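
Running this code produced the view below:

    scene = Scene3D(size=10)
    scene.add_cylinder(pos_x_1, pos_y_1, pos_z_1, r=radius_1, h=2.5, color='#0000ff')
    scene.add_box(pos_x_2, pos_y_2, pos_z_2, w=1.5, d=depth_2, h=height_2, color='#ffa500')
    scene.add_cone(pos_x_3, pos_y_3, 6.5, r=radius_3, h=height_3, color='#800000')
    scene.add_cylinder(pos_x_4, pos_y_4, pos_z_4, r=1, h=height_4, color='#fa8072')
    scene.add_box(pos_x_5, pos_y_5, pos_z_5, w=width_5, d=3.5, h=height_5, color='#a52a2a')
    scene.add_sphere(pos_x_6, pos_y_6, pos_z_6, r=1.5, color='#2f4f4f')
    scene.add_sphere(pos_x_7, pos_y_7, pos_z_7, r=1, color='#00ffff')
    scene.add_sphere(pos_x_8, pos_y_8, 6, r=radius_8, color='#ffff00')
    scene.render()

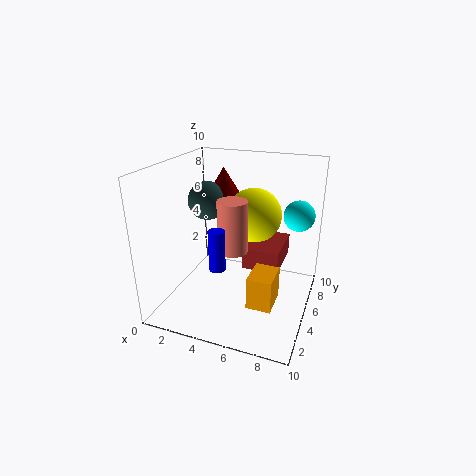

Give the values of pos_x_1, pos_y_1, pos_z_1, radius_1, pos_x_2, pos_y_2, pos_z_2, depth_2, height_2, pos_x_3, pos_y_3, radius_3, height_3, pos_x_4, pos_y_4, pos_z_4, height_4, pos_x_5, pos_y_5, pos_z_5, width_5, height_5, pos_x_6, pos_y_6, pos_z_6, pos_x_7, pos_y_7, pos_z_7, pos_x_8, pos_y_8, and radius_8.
pos_x_1 = 5, pos_y_1 = 1.5, pos_z_1 = 4.5, radius_1 = 0.5, pos_x_2 = 7, pos_y_2 = 1, pos_z_2 = 2.5, depth_2 = 2, height_2 = 2, pos_x_3 = 2.5, pos_y_3 = 8.5, radius_3 = 1.5, height_3 = 2.5, pos_x_4 = 5, pos_y_4 = 4, pos_z_4 = 4.5, height_4 = 3.5, pos_x_5 = 5.5, pos_y_5 = 4.5, pos_z_5 = 3, width_5 = 2.5, height_5 = 1.5, pos_x_6 = 1.5, pos_y_6 = 7.5, pos_z_6 = 6.5, pos_x_7 = 9, pos_y_7 = 5.5, pos_z_7 = 7, pos_x_8 = 5.5, pos_y_8 = 7, radius_8 = 2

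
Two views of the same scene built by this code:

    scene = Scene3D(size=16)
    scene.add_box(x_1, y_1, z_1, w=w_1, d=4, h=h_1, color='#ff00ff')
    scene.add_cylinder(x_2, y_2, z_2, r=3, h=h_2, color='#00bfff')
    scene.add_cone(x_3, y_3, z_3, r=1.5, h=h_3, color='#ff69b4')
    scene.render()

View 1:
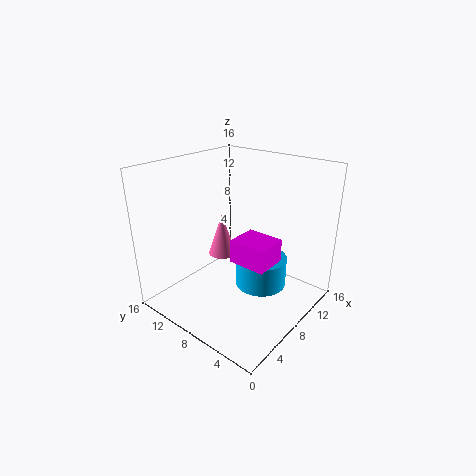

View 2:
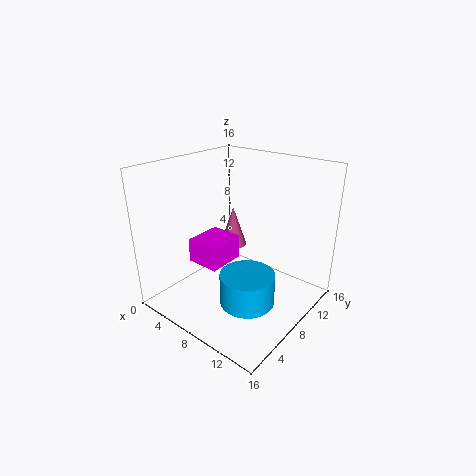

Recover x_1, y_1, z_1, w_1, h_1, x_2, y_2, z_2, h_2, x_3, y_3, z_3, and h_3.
x_1 = 5.5
y_1 = 3
z_1 = 6.5
w_1 = 3.5
h_1 = 2.5
x_2 = 10.5
y_2 = 6.5
z_2 = 1.5
h_2 = 3.5
x_3 = 6.5
y_3 = 9
z_3 = 6.5
h_3 = 4.5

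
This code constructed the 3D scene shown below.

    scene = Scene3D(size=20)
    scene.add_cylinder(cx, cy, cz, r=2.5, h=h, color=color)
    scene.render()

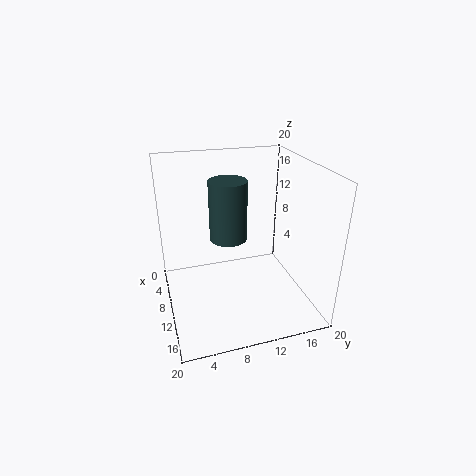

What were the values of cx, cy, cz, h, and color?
cx = 10.5; cy = 8.5; cz = 10.5; h = 8; color = 'darkslategray'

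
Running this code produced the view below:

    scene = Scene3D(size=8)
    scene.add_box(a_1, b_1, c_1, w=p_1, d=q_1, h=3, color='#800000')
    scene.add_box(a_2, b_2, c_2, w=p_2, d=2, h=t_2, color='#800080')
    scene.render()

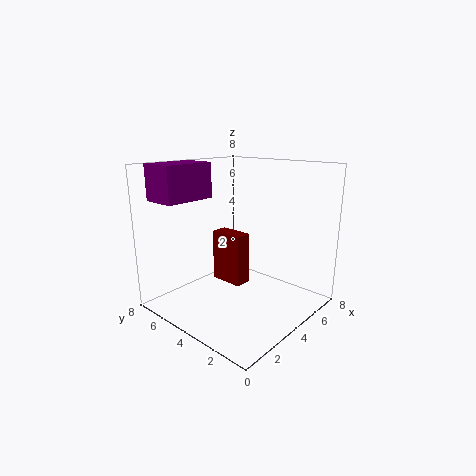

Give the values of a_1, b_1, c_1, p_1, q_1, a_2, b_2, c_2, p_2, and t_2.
a_1 = 4, b_1 = 4, c_1 = 1, p_1 = 1, q_1 = 2, a_2 = 1, b_2 = 6, c_2 = 6, p_2 = 3, t_2 = 2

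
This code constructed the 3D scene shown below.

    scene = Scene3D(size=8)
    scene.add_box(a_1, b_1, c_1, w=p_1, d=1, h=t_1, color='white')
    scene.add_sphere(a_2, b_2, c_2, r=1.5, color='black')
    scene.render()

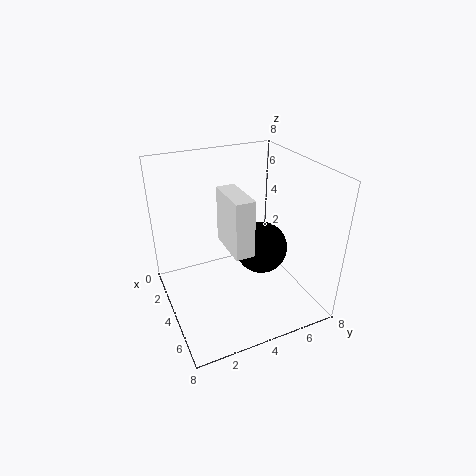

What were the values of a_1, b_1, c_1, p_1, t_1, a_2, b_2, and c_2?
a_1 = 3.5; b_1 = 3; c_1 = 4; p_1 = 2.5; t_1 = 3; a_2 = 4; b_2 = 5.5; c_2 = 3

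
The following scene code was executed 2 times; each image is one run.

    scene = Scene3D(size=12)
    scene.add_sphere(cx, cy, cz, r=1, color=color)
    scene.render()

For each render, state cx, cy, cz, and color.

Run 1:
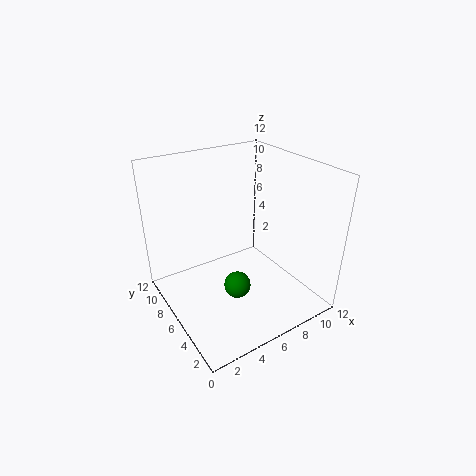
cx = 4, cy = 3, cz = 4, color = 'green'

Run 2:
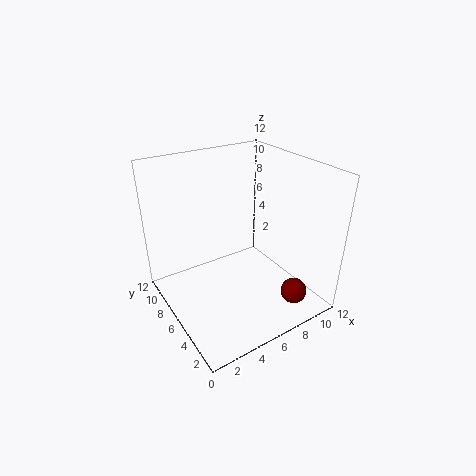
cx = 8, cy = 1, cz = 3, color = 'maroon'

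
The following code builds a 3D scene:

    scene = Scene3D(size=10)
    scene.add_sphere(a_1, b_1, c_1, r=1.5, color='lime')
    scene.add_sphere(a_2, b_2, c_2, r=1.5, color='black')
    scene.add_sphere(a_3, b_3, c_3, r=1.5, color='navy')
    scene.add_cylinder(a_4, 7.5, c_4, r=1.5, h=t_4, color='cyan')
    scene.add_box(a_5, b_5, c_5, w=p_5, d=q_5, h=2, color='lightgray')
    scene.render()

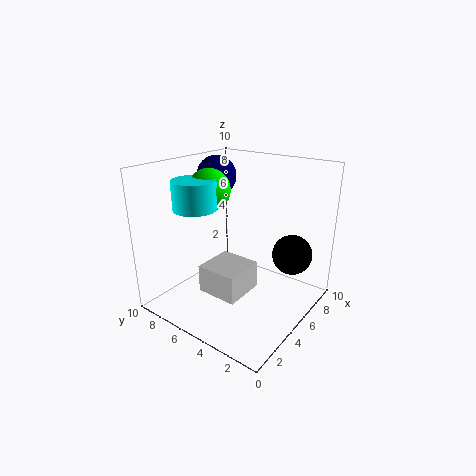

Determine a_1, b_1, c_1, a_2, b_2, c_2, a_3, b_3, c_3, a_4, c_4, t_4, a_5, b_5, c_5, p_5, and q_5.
a_1 = 5
b_1 = 7.5
c_1 = 8
a_2 = 8.5
b_2 = 2.5
c_2 = 3
a_3 = 7
b_3 = 8.5
c_3 = 8.5
a_4 = 3.5
c_4 = 7
t_4 = 2
a_5 = 3
b_5 = 4
c_5 = 1
p_5 = 3
q_5 = 3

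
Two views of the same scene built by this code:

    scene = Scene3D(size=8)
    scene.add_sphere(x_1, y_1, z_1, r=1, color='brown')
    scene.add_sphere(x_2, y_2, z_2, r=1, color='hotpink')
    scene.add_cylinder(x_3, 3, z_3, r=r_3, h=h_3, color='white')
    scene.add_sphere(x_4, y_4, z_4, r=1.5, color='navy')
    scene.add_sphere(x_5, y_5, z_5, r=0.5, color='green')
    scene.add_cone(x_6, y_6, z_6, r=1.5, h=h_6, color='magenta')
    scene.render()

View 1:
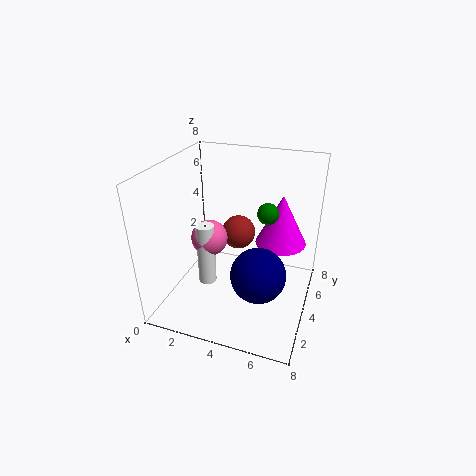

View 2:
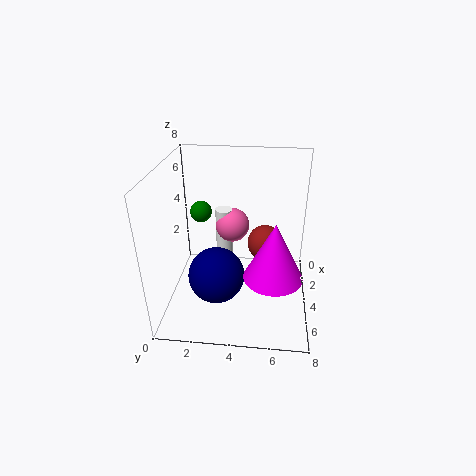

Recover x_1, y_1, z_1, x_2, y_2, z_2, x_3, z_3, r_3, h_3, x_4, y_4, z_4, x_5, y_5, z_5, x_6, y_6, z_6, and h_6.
x_1 = 3.5, y_1 = 5.5, z_1 = 3.5, x_2 = 2.5, y_2 = 3.5, z_2 = 4, x_3 = 2.5, z_3 = 1.5, r_3 = 0.5, h_3 = 3.5, x_4 = 5.5, y_4 = 3, z_4 = 2.5, x_5 = 6, y_5 = 2.5, z_5 = 6.5, x_6 = 6, y_6 = 6, z_6 = 3, h_6 = 3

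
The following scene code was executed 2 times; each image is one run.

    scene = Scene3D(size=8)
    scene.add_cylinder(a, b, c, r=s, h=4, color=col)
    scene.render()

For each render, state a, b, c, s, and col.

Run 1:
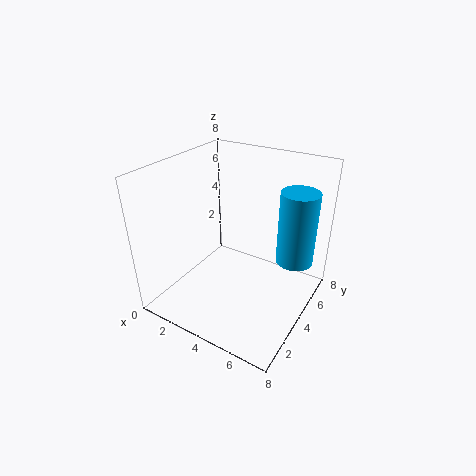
a = 7; b = 5; c = 3; s = 1; col = 'deepskyblue'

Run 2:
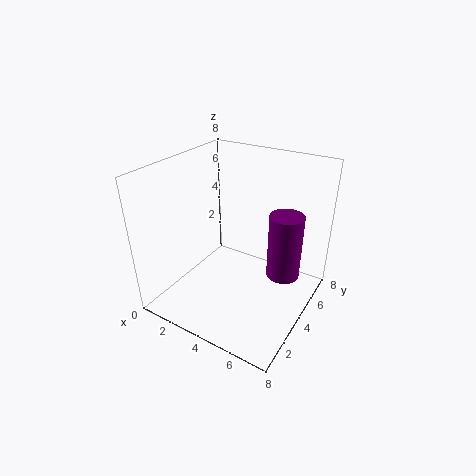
a = 6; b = 6; c = 1; s = 1; col = 'purple'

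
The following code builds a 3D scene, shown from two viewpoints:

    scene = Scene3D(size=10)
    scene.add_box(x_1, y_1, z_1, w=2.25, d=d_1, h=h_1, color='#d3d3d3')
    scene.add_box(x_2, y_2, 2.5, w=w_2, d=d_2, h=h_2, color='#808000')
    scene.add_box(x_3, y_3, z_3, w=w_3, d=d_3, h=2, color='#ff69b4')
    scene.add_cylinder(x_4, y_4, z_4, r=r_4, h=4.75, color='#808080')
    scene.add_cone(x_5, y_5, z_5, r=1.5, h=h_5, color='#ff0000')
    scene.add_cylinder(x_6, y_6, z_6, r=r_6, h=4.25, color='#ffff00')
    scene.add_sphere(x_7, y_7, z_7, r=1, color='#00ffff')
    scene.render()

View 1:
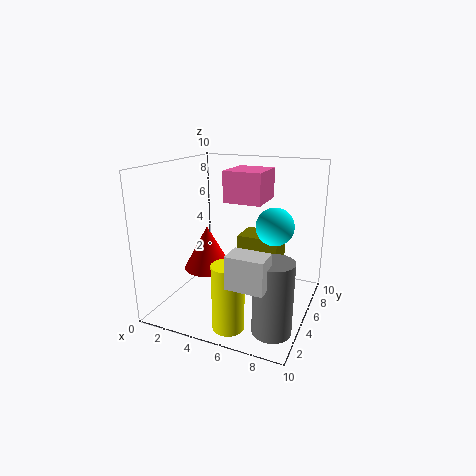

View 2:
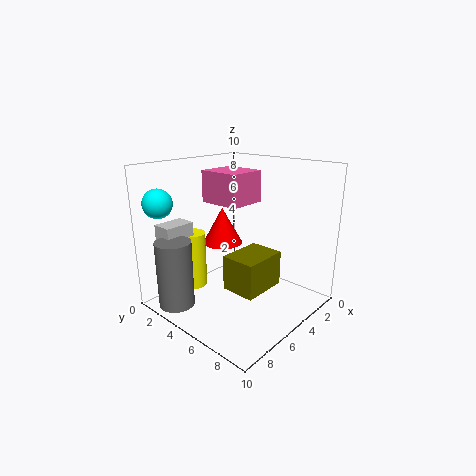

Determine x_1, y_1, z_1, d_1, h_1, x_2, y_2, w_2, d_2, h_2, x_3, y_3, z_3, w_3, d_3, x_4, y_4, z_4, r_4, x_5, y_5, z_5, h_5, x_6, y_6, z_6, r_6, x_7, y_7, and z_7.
x_1 = 6.25; y_1 = 0.25; z_1 = 3.75; d_1 = 1.5; h_1 = 2; x_2 = 4.5; y_2 = 6; w_2 = 3; d_2 = 2.25; h_2 = 2.25; x_3 = 4.5; y_3 = 3.75; z_3 = 7.75; w_3 = 2.5; d_3 = 2.75; x_4 = 8.5; y_4 = 2.25; z_4 = 0.25; r_4 = 1.25; x_5 = 4; y_5 = 2.5; z_5 = 3.75; h_5 = 2.75; x_6 = 6; y_6 = 1.25; z_6 = 0.5; r_6 = 1; x_7 = 8.75; y_7 = 1.25; z_7 = 7.5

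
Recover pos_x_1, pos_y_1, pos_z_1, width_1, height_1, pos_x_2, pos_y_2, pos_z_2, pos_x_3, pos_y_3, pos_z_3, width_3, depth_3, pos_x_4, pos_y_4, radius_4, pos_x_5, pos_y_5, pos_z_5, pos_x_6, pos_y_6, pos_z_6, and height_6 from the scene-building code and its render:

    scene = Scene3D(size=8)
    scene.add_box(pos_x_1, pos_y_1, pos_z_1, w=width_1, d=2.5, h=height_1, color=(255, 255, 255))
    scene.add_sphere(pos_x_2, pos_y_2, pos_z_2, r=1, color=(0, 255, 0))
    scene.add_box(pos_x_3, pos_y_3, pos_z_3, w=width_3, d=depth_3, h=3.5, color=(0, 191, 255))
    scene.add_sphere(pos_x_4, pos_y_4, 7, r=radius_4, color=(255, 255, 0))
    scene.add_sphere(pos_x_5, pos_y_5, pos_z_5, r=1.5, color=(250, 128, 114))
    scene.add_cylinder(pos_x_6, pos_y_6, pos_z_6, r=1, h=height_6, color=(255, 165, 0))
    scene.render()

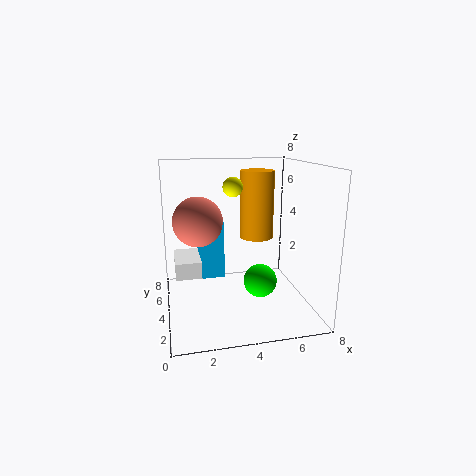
pos_x_1 = 0.5, pos_y_1 = 4.5, pos_z_1 = 1.5, width_1 = 1.5, height_1 = 1, pos_x_2 = 5.5, pos_y_2 = 4.5, pos_z_2 = 1, pos_x_3 = 2, pos_y_3 = 5.5, pos_z_3 = 1, width_3 = 1.5, depth_3 = 1.5, pos_x_4 = 3.5, pos_y_4 = 3, radius_4 = 0.5, pos_x_5 = 2, pos_y_5 = 6, pos_z_5 = 4.5, pos_x_6 = 5.5, pos_y_6 = 5.5, pos_z_6 = 3.5, height_6 = 4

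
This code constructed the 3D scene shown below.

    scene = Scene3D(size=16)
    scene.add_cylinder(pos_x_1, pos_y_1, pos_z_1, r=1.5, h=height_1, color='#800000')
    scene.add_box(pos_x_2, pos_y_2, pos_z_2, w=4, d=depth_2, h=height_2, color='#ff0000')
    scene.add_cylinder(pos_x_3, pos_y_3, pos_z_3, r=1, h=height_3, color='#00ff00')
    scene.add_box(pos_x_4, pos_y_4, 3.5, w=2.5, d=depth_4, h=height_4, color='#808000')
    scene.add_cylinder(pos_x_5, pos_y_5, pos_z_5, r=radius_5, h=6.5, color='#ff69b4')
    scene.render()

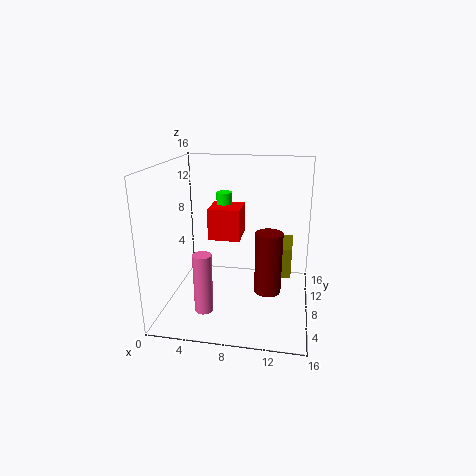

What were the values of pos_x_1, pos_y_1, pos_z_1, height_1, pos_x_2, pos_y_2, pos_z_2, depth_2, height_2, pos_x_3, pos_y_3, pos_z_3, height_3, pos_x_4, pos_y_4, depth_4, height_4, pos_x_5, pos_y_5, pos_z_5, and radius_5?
pos_x_1 = 11.5
pos_y_1 = 7.5
pos_z_1 = 2
height_1 = 7
pos_x_2 = 3.5
pos_y_2 = 11.5
pos_z_2 = 6
depth_2 = 4
height_2 = 4
pos_x_3 = 5
pos_y_3 = 14.5
pos_z_3 = 7
height_3 = 4.5
pos_x_4 = 11.5
pos_y_4 = 8
depth_4 = 4.5
height_4 = 3.5
pos_x_5 = 5
pos_y_5 = 4
pos_z_5 = 1
radius_5 = 1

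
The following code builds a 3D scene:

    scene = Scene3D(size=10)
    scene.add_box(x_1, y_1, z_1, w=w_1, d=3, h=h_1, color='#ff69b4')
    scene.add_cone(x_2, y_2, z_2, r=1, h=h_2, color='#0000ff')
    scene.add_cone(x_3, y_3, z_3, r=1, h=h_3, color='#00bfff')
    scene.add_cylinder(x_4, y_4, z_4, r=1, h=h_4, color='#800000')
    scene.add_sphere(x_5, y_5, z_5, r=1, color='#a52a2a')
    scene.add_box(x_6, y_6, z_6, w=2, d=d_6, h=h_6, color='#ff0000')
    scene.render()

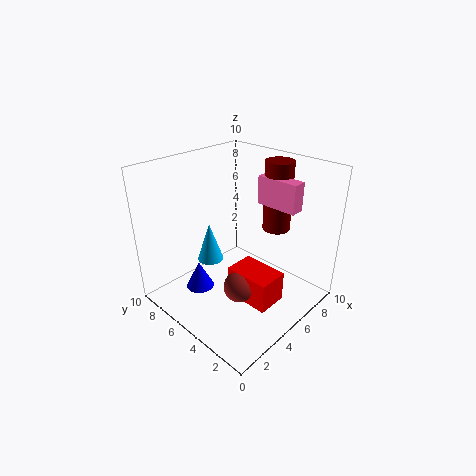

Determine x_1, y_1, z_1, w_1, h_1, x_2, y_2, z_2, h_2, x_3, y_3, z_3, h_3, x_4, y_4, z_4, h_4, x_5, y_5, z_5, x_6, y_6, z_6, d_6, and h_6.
x_1 = 7
y_1 = 2
z_1 = 7
w_1 = 1
h_1 = 2
x_2 = 3
y_2 = 7
z_2 = 1
h_2 = 2
x_3 = 5
y_3 = 8
z_3 = 2
h_3 = 3
x_4 = 8
y_4 = 4
z_4 = 5
h_4 = 5
x_5 = 3
y_5 = 3
z_5 = 3
x_6 = 3
y_6 = 1
z_6 = 2
d_6 = 3
h_6 = 2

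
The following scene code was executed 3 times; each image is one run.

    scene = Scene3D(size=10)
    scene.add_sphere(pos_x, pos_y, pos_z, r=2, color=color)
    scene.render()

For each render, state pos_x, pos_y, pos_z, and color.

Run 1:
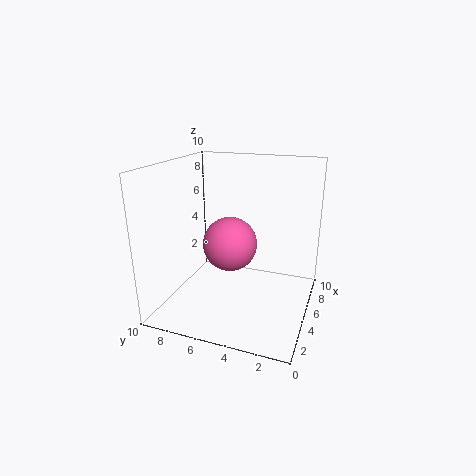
pos_x = 6, pos_y = 6, pos_z = 4, color = 'hotpink'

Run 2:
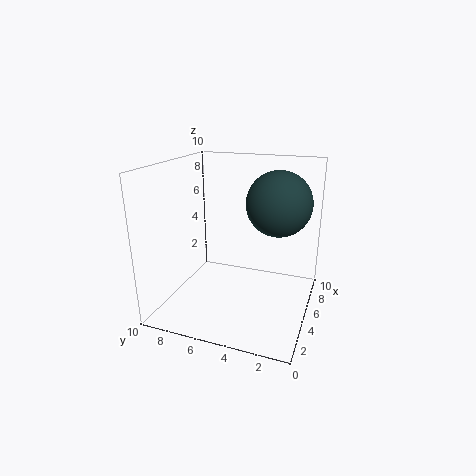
pos_x = 4, pos_y = 2, pos_z = 8, color = 'darkslategray'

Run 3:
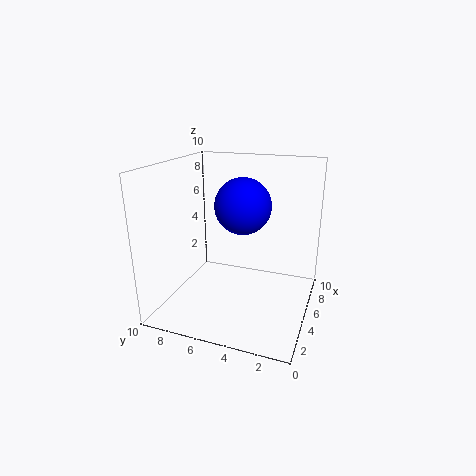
pos_x = 6, pos_y = 5, pos_z = 7, color = 'blue'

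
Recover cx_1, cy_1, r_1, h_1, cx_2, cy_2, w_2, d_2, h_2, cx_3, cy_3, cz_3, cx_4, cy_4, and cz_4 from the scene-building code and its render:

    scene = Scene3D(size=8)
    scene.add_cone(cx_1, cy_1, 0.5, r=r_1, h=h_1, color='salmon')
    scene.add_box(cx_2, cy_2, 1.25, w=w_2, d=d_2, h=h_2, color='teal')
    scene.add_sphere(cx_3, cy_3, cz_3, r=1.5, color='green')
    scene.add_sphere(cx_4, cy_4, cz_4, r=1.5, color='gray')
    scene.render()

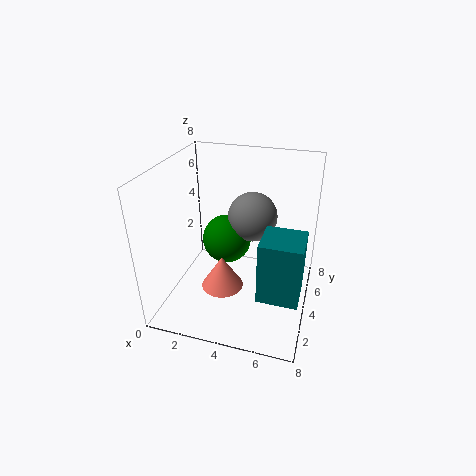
cx_1 = 3; cy_1 = 4; r_1 = 1.25; h_1 = 2; cx_2 = 5.5; cy_2 = 2.25; w_2 = 2.25; d_2 = 2.25; h_2 = 3.5; cx_3 = 2.75; cy_3 = 5.75; cz_3 = 2.75; cx_4 = 4.25; cy_4 = 6.25; cz_4 = 4.25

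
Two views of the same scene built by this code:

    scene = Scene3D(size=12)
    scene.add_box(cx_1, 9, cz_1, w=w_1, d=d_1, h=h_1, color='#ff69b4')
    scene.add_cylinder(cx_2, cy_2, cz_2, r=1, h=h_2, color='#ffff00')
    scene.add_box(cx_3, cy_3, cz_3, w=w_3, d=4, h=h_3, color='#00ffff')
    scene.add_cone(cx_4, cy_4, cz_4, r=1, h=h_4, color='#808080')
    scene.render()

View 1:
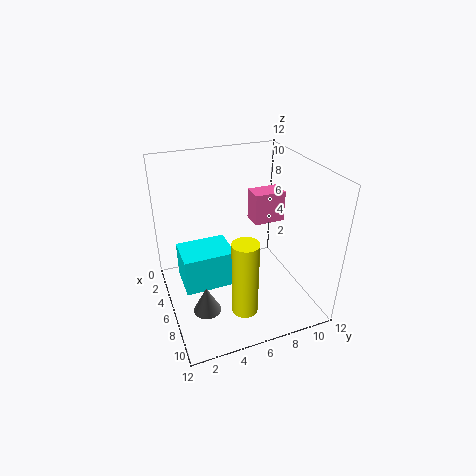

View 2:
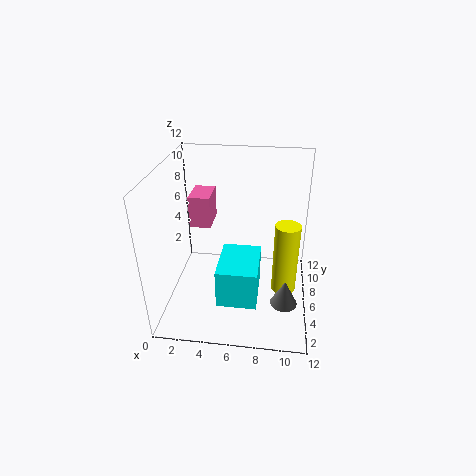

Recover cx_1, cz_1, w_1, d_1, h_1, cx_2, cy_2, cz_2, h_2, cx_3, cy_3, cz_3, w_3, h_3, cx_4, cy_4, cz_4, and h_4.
cx_1 = 1; cz_1 = 5; w_1 = 2; d_1 = 3; h_1 = 3; cx_2 = 10; cy_2 = 5; cz_2 = 2; h_2 = 6; cx_3 = 5; cy_3 = 1; cz_3 = 3; w_3 = 3; h_3 = 3; cx_4 = 10; cy_4 = 2; cz_4 = 3; h_4 = 2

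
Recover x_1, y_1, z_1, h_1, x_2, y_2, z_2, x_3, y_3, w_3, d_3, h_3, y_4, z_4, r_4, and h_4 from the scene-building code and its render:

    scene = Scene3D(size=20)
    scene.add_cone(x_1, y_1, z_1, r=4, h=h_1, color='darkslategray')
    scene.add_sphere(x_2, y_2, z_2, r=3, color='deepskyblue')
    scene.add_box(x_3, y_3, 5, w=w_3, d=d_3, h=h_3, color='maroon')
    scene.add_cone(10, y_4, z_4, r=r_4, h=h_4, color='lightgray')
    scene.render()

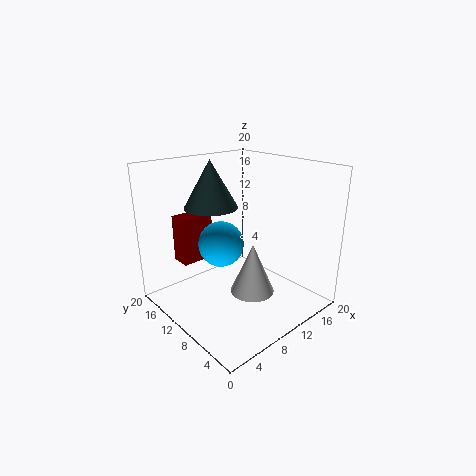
x_1 = 10, y_1 = 16, z_1 = 13, h_1 = 7, x_2 = 7, y_2 = 10, z_2 = 10, x_3 = 5, y_3 = 16, w_3 = 5, d_3 = 3, h_3 = 7, y_4 = 7, z_4 = 3, r_4 = 3, h_4 = 7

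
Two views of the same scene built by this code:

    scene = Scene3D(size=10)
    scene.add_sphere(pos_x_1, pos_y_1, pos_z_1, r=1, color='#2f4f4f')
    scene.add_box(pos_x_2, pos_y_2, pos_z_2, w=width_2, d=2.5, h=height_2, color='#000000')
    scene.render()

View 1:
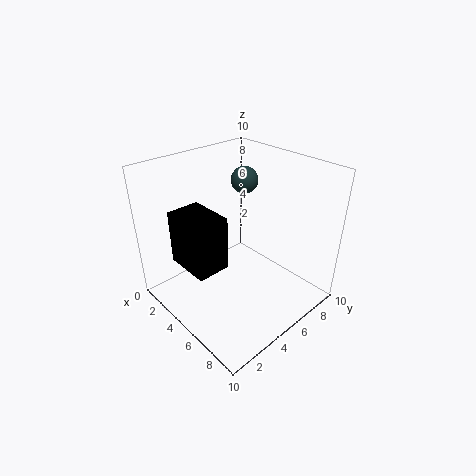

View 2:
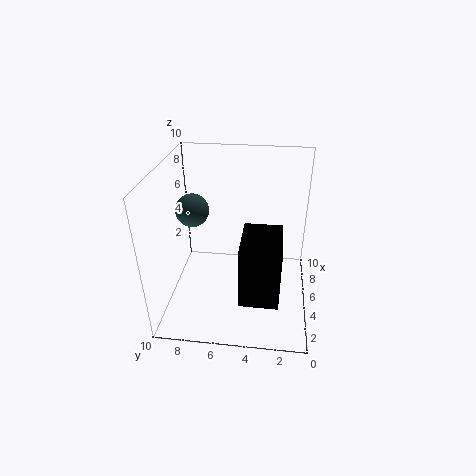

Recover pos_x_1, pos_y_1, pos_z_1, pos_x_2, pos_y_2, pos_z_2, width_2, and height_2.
pos_x_1 = 3, pos_y_1 = 7.5, pos_z_1 = 8, pos_x_2 = 1, pos_y_2 = 2, pos_z_2 = 2.5, width_2 = 3.5, height_2 = 4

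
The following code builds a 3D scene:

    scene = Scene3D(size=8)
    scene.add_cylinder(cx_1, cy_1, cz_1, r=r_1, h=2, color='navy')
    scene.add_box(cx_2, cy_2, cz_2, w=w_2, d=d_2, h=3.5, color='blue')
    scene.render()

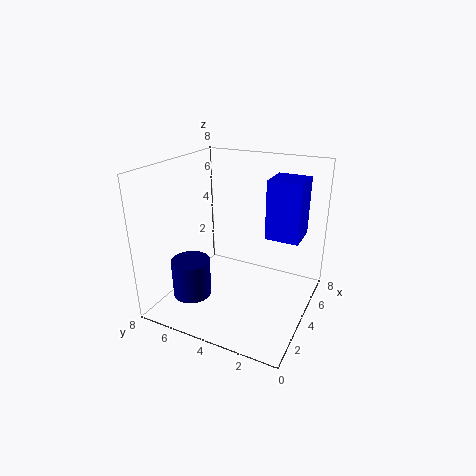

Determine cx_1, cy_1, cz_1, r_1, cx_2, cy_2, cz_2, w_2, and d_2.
cx_1 = 1.5
cy_1 = 5.5
cz_1 = 1.5
r_1 = 1
cx_2 = 5.5
cy_2 = 1
cz_2 = 3.5
w_2 = 2
d_2 = 2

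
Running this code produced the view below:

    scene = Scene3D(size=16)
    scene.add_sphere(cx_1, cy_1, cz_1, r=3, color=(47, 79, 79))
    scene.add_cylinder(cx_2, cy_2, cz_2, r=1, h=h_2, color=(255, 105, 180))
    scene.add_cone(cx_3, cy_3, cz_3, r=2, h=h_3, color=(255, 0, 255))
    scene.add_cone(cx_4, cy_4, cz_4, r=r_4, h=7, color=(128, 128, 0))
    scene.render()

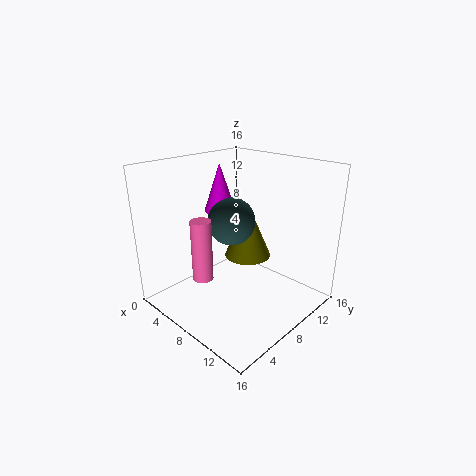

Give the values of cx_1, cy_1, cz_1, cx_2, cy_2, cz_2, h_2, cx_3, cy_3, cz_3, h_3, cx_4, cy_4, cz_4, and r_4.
cx_1 = 4; cy_1 = 11; cz_1 = 8; cx_2 = 9; cy_2 = 2; cz_2 = 6; h_2 = 6; cx_3 = 2; cy_3 = 11; cz_3 = 9; h_3 = 6; cx_4 = 5; cy_4 = 13; cz_4 = 3; r_4 = 3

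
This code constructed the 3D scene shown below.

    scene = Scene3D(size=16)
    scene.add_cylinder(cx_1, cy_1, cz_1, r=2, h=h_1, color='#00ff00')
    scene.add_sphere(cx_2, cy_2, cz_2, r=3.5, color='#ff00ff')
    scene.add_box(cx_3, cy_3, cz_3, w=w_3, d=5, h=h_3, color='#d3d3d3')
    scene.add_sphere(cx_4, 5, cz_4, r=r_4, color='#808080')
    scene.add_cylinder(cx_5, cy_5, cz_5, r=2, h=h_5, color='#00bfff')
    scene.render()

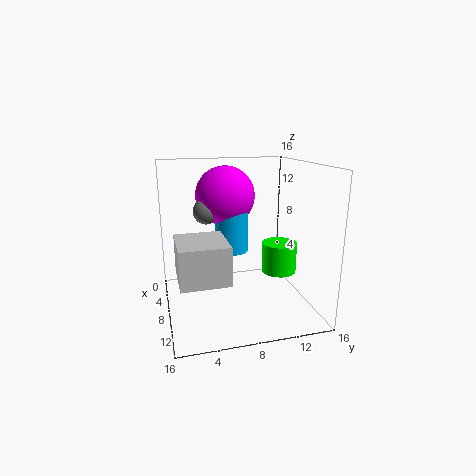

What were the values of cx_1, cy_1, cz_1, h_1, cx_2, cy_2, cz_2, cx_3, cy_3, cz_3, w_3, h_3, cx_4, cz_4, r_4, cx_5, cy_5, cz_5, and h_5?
cx_1 = 8, cy_1 = 13, cz_1 = 3.5, h_1 = 3.5, cx_2 = 4, cy_2 = 7.5, cz_2 = 12, cx_3 = 8, cy_3 = 1, cz_3 = 5, w_3 = 5.5, h_3 = 4, cx_4 = 5, cz_4 = 10.5, r_4 = 1.5, cx_5 = 5, cy_5 = 8, cz_5 = 5.5, h_5 = 7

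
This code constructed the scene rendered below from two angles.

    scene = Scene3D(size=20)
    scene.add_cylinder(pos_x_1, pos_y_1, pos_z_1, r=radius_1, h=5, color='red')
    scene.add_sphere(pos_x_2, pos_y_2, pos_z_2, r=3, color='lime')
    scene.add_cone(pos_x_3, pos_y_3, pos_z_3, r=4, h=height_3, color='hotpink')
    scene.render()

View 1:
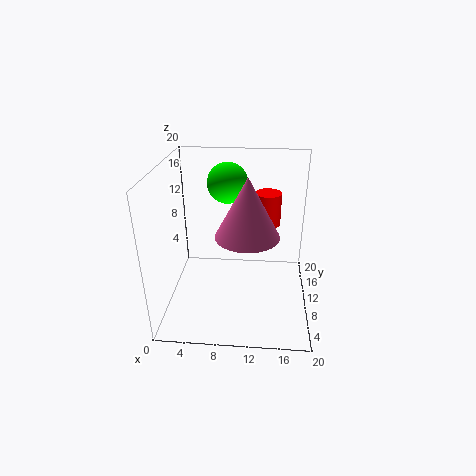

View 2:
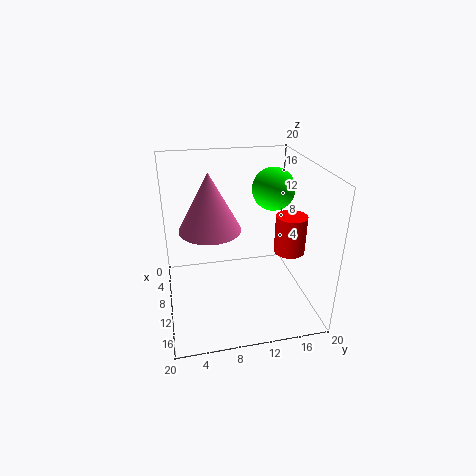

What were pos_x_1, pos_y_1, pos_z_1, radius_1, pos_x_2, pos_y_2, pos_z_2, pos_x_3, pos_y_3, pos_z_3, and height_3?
pos_x_1 = 14
pos_y_1 = 16
pos_z_1 = 9.5
radius_1 = 2
pos_x_2 = 8
pos_y_2 = 15.5
pos_z_2 = 16
pos_x_3 = 11.5
pos_y_3 = 6
pos_z_3 = 12.5
height_3 = 7.5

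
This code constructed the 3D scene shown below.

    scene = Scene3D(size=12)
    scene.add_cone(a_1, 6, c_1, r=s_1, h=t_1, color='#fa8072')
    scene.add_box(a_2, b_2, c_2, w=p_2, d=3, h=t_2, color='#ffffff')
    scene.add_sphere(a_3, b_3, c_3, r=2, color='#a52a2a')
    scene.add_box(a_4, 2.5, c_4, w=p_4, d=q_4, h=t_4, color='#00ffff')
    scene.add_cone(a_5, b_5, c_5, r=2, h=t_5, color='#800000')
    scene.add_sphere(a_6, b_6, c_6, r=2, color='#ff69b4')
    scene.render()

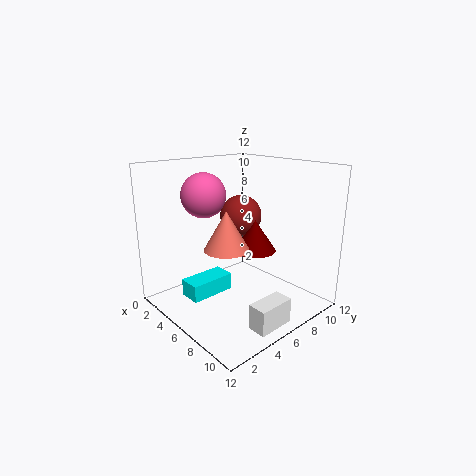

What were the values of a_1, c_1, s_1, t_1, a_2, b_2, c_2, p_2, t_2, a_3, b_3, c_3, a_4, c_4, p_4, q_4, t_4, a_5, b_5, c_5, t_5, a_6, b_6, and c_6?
a_1 = 4.5
c_1 = 4.5
s_1 = 2
t_1 = 3.5
a_2 = 10
b_2 = 3.5
c_2 = 0.5
p_2 = 1.5
t_2 = 2
a_3 = 2.5
b_3 = 9.5
c_3 = 6.5
a_4 = 2.5
c_4 = 0.5
p_4 = 2
q_4 = 4
t_4 = 1.5
a_5 = 4.5
b_5 = 9.5
c_5 = 3.5
t_5 = 3
a_6 = 2
b_6 = 5.5
c_6 = 9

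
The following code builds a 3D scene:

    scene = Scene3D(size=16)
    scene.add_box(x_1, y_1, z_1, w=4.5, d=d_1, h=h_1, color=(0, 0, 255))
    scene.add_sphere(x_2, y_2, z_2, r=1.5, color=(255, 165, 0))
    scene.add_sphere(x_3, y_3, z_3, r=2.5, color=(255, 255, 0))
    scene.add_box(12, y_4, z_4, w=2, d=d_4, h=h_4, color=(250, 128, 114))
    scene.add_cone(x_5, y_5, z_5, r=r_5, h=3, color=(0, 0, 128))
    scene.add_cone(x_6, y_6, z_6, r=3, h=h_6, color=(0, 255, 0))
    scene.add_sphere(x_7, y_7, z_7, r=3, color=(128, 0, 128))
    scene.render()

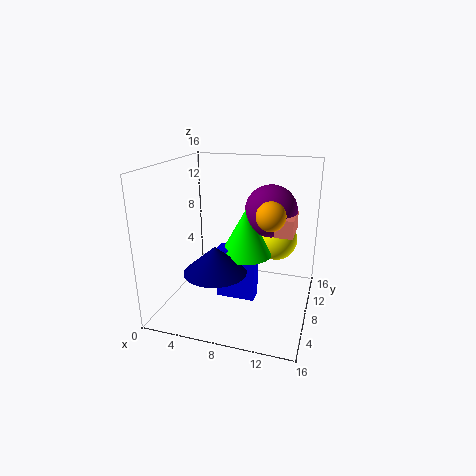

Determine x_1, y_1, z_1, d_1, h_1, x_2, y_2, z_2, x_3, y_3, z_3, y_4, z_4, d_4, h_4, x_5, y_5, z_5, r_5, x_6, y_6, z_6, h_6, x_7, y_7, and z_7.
x_1 = 5.5
y_1 = 7.5
z_1 = 0.5
d_1 = 2
h_1 = 6
x_2 = 12
y_2 = 6
z_2 = 11.5
x_3 = 11.5
y_3 = 12.5
z_3 = 6.5
y_4 = 8
z_4 = 8.5
d_4 = 4
h_4 = 2
x_5 = 6
y_5 = 6
z_5 = 4.5
r_5 = 3.5
x_6 = 8.5
y_6 = 9.5
z_6 = 5.5
h_6 = 5.5
x_7 = 11
y_7 = 11
z_7 = 10.5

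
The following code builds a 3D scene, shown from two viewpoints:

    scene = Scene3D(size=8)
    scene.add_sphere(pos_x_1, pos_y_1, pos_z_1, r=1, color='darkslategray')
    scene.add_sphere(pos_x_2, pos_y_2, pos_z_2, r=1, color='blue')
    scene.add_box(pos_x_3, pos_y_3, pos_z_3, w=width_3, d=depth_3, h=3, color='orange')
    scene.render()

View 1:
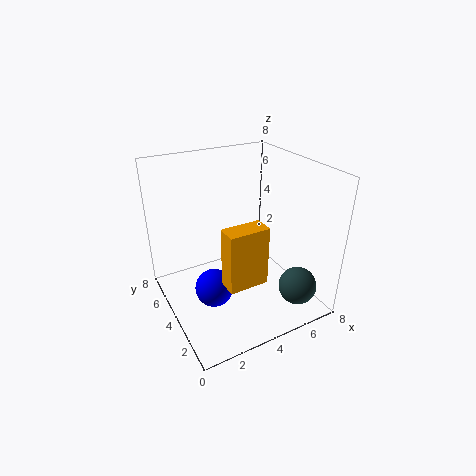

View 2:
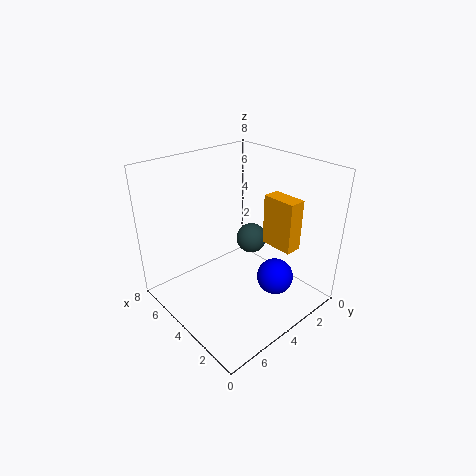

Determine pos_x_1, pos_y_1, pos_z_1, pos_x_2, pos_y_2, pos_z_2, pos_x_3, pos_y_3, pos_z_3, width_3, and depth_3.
pos_x_1 = 6; pos_y_1 = 1; pos_z_1 = 2; pos_x_2 = 2; pos_y_2 = 3; pos_z_2 = 2; pos_x_3 = 2; pos_y_3 = 1; pos_z_3 = 3; width_3 = 2; depth_3 = 1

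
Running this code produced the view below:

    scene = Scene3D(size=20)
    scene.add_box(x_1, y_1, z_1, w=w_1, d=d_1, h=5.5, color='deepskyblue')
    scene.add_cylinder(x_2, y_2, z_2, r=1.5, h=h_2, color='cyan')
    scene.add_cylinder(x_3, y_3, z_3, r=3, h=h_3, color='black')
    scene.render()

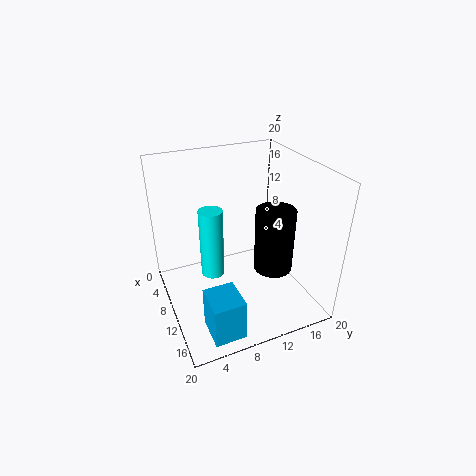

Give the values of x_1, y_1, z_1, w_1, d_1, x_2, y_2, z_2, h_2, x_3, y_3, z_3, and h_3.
x_1 = 15
y_1 = 3
z_1 = 1.5
w_1 = 4.5
d_1 = 4
x_2 = 12
y_2 = 5.5
z_2 = 7
h_2 = 9
x_3 = 9
y_3 = 16.5
z_3 = 2.5
h_3 = 10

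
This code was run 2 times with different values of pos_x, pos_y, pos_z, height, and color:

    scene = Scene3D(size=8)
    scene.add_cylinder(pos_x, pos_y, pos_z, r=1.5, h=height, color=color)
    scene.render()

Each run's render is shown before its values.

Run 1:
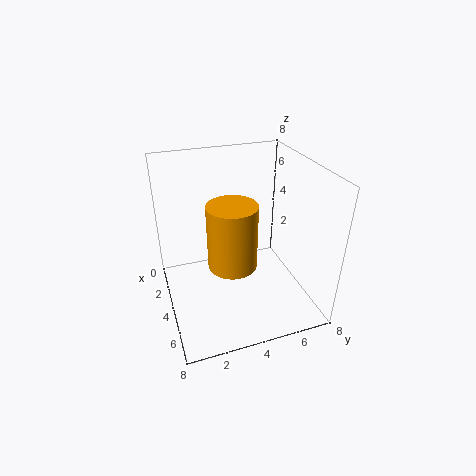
pos_x = 3, pos_y = 4, pos_z = 1.5, height = 4, color = 'orange'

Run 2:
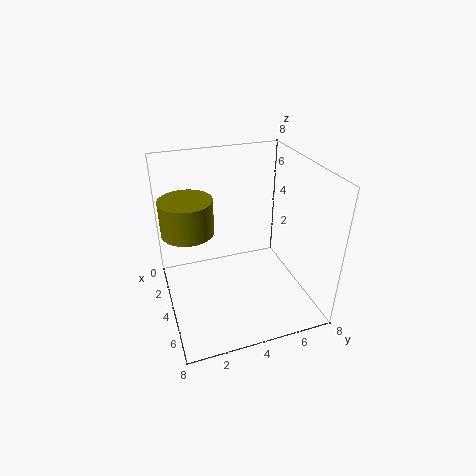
pos_x = 2.5, pos_y = 1.5, pos_z = 4, height = 2, color = 'olive'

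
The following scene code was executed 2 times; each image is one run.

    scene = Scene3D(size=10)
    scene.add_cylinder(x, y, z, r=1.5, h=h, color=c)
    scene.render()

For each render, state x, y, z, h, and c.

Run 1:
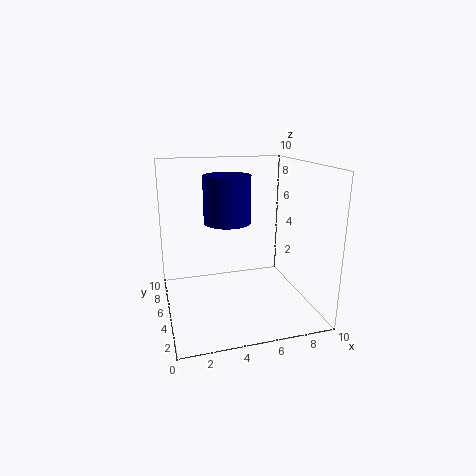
x = 4, y = 4, z = 6.5, h = 3, c = 'navy'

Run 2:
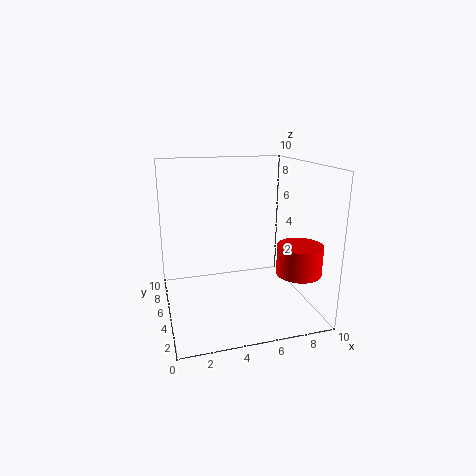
x = 8.5, y = 2.5, z = 3, h = 2, c = 'red'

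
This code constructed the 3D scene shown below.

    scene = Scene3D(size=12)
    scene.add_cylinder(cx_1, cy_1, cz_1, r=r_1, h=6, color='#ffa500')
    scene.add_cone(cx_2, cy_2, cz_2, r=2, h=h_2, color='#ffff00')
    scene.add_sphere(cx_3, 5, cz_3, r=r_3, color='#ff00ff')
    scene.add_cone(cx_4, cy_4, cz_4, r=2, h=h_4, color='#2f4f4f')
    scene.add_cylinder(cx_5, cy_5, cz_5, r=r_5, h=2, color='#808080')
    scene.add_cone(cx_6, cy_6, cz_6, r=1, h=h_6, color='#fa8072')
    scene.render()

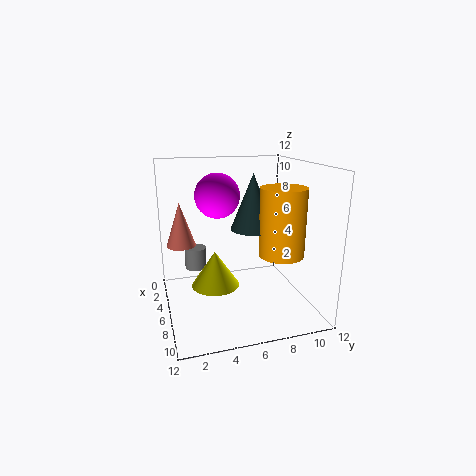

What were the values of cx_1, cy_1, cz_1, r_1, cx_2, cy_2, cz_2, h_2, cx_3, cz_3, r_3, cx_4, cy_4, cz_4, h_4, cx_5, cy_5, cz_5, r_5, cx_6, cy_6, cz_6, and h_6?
cx_1 = 6, cy_1 = 10, cz_1 = 4, r_1 = 2, cx_2 = 6, cy_2 = 4, cz_2 = 2, h_2 = 3, cx_3 = 3, cz_3 = 9, r_3 = 2, cx_4 = 4, cy_4 = 8, cz_4 = 6, h_4 = 5, cx_5 = 2, cy_5 = 3, cz_5 = 2, r_5 = 1, cx_6 = 9, cy_6 = 1, cz_6 = 7, h_6 = 3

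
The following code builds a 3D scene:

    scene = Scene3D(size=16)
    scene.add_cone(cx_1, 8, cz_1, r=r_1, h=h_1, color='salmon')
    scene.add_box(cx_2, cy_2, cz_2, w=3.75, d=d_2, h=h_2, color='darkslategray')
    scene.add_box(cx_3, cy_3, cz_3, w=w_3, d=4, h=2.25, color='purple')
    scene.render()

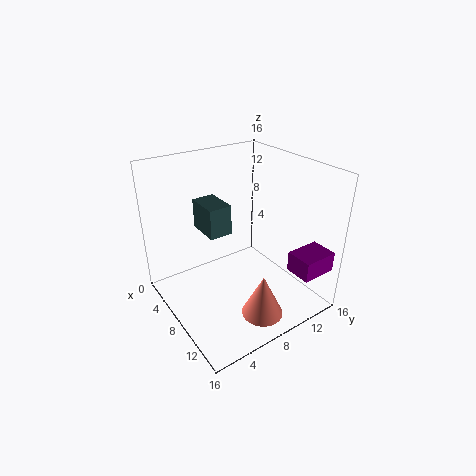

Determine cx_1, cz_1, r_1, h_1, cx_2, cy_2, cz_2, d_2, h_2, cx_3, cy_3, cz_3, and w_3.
cx_1 = 12.75, cz_1 = 0.75, r_1 = 2.25, h_1 = 4.75, cx_2 = 4.5, cy_2 = 4.5, cz_2 = 9, d_2 = 2.5, h_2 = 3.25, cx_3 = 12.25, cy_3 = 11.75, cz_3 = 4.75, w_3 = 3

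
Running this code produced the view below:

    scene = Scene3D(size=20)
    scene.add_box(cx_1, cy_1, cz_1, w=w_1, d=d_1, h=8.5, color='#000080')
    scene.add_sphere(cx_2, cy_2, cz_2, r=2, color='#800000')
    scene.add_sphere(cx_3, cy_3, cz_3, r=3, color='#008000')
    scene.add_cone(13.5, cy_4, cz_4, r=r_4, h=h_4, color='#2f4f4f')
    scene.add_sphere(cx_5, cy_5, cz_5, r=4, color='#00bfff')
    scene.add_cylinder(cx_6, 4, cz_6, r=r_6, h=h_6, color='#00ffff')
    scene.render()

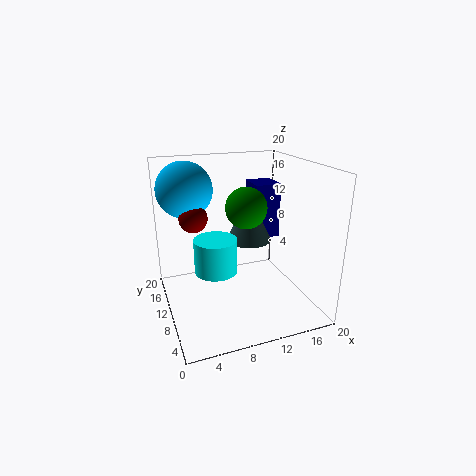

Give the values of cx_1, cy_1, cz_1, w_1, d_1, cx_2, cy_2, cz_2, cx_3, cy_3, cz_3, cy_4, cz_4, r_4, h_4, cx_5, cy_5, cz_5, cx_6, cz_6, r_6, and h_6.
cx_1 = 14.5, cy_1 = 14, cz_1 = 7.5, w_1 = 4, d_1 = 4.5, cx_2 = 4.5, cy_2 = 13, cz_2 = 12.5, cx_3 = 12, cy_3 = 12, cz_3 = 13.5, cy_4 = 14.5, cz_4 = 7.5, r_4 = 3.5, h_4 = 7, cx_5 = 4, cy_5 = 15.5, cz_5 = 16, cx_6 = 5, cz_6 = 9, r_6 = 2.5, h_6 = 4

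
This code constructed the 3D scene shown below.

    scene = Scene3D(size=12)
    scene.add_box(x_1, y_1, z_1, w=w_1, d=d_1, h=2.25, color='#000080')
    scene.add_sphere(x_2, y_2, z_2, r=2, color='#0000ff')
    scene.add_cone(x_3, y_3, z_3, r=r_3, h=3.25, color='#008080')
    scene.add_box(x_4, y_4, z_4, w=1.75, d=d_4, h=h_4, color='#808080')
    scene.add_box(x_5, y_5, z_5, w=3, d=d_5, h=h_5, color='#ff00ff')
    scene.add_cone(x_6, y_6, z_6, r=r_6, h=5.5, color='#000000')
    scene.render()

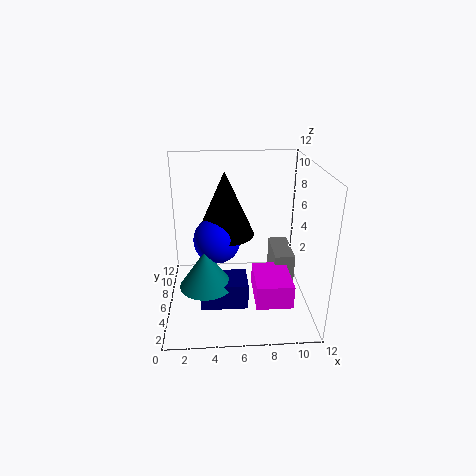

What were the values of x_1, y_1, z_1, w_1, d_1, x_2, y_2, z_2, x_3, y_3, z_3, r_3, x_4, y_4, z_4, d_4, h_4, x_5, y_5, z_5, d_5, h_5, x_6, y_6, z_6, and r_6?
x_1 = 2.75, y_1 = 4, z_1 = 0.25, w_1 = 4, d_1 = 2.75, x_2 = 4.25, y_2 = 6.75, z_2 = 5.5, x_3 = 3.25, y_3 = 5.25, z_3 = 2, r_3 = 2.25, x_4 = 9.25, y_4 = 6, z_4 = 0.75, d_4 = 4, h_4 = 3.25, x_5 = 7.25, y_5 = 2.5, z_5 = 1.25, d_5 = 4, h_5 = 2, x_6 = 5, y_6 = 7.5, z_6 = 5.75, r_6 = 2.5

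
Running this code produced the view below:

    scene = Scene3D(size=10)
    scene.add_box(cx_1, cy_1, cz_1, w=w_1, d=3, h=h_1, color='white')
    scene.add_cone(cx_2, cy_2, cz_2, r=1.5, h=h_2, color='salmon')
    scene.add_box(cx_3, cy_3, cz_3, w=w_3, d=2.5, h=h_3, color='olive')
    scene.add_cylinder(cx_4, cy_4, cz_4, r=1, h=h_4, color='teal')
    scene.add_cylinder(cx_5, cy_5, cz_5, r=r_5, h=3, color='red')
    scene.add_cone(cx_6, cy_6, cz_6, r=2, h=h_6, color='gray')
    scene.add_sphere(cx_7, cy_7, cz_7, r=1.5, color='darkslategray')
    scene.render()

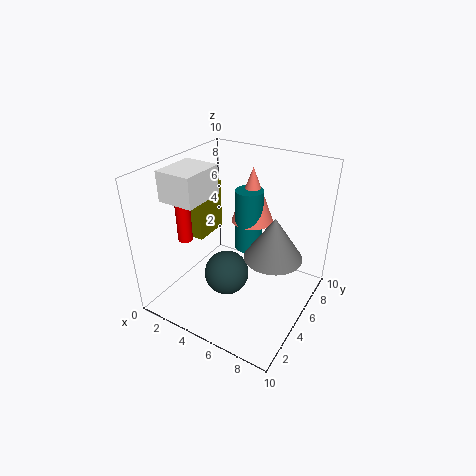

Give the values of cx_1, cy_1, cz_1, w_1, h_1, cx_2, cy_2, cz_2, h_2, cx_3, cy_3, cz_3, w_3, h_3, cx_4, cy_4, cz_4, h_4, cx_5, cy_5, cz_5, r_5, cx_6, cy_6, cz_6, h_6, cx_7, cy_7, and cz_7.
cx_1 = 1
cy_1 = 2
cz_1 = 8
w_1 = 2.5
h_1 = 2
cx_2 = 5
cy_2 = 7
cz_2 = 5.5
h_2 = 4
cx_3 = 1.5
cy_3 = 3.5
cz_3 = 5
w_3 = 1.5
h_3 = 3.5
cx_4 = 5
cy_4 = 6.5
cz_4 = 3.5
h_4 = 4.5
cx_5 = 2
cy_5 = 3
cz_5 = 5
r_5 = 0.5
cx_6 = 7.5
cy_6 = 5.5
cz_6 = 4
h_6 = 3
cx_7 = 5
cy_7 = 3.5
cz_7 = 3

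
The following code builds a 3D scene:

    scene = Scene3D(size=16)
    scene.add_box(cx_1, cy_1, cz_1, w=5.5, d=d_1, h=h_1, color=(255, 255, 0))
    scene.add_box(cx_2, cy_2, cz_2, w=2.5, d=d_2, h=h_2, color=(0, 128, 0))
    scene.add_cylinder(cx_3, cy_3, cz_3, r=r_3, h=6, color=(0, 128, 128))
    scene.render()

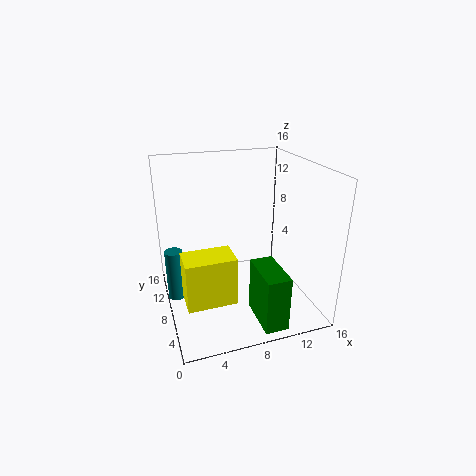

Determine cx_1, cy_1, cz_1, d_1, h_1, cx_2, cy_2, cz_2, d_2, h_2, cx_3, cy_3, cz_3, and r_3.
cx_1 = 1.5; cy_1 = 5; cz_1 = 1.5; d_1 = 3.5; h_1 = 5.5; cx_2 = 8.5; cy_2 = 0.5; cz_2 = 0.5; d_2 = 5; h_2 = 6; cx_3 = 1; cy_3 = 10; cz_3 = 0.5; r_3 = 1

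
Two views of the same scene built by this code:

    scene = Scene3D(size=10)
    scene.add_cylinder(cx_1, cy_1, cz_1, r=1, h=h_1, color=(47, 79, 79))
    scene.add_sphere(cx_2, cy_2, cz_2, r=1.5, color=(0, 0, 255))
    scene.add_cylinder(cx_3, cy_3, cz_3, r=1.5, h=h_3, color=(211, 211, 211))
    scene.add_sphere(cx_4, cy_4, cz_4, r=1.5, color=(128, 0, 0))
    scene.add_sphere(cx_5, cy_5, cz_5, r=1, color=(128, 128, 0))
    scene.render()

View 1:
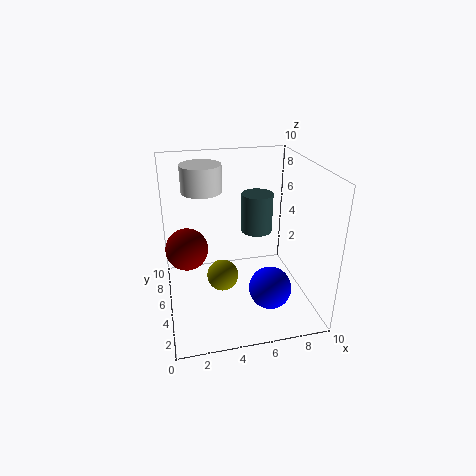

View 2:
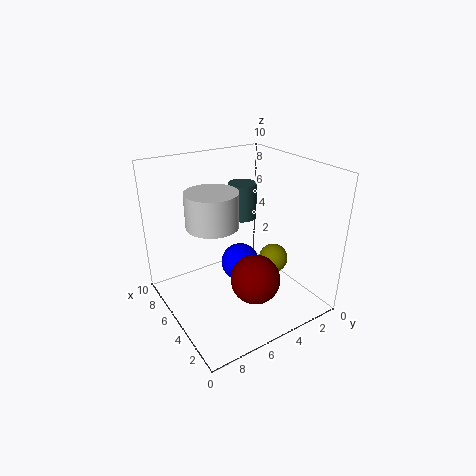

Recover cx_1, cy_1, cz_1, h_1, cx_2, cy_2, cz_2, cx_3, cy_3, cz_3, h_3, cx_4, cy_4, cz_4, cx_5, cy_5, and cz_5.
cx_1 = 6; cy_1 = 4; cz_1 = 6; h_1 = 2.5; cx_2 = 7; cy_2 = 3.5; cz_2 = 1.5; cx_3 = 3; cy_3 = 8; cz_3 = 7.5; h_3 = 2; cx_4 = 1.5; cy_4 = 6; cz_4 = 4; cx_5 = 3.5; cy_5 = 3; cz_5 = 3.5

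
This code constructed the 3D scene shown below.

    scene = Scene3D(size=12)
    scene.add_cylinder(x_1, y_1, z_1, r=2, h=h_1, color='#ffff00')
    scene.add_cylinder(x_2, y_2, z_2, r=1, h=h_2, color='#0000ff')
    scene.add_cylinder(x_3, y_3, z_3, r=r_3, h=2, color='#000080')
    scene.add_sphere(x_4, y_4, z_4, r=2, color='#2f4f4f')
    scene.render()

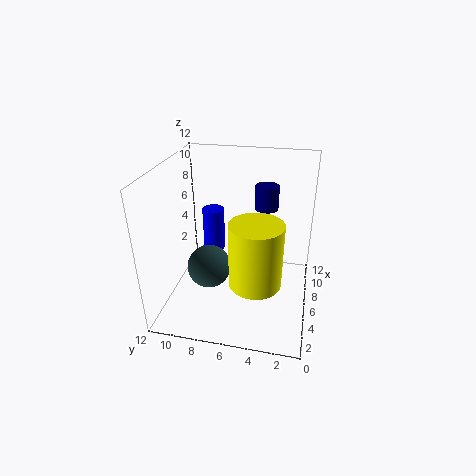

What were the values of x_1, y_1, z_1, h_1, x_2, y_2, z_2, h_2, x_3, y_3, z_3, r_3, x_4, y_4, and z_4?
x_1 = 3, y_1 = 4, z_1 = 4, h_1 = 5, x_2 = 9, y_2 = 9, z_2 = 3, h_2 = 4, x_3 = 8, y_3 = 4, z_3 = 8, r_3 = 1, x_4 = 7, y_4 = 9, z_4 = 2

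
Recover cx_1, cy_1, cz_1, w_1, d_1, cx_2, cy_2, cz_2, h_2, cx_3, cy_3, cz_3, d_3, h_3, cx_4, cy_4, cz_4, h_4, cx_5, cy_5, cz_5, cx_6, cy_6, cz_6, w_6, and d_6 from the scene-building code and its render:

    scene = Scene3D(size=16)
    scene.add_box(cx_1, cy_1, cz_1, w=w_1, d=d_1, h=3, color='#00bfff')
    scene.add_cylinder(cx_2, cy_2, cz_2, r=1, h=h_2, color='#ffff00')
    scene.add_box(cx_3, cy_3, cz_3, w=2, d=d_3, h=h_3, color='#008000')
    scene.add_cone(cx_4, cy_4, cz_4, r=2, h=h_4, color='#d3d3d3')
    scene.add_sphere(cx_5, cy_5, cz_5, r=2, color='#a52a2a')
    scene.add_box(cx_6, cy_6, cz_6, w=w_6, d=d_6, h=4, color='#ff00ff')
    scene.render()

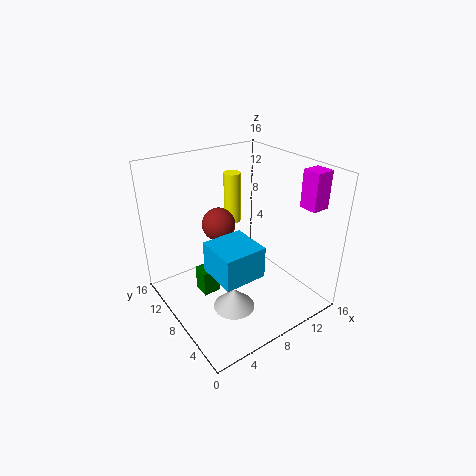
cx_1 = 2, cy_1 = 1, cz_1 = 8, w_1 = 4, d_1 = 4, cx_2 = 10, cy_2 = 12, cz_2 = 8, h_2 = 6, cx_3 = 4, cy_3 = 9, cz_3 = 1, d_3 = 2, h_3 = 3, cx_4 = 4, cy_4 = 3, cz_4 = 4, h_4 = 2, cx_5 = 8, cy_5 = 12, cz_5 = 8, cx_6 = 13, cy_6 = 2, cz_6 = 12, w_6 = 2, d_6 = 2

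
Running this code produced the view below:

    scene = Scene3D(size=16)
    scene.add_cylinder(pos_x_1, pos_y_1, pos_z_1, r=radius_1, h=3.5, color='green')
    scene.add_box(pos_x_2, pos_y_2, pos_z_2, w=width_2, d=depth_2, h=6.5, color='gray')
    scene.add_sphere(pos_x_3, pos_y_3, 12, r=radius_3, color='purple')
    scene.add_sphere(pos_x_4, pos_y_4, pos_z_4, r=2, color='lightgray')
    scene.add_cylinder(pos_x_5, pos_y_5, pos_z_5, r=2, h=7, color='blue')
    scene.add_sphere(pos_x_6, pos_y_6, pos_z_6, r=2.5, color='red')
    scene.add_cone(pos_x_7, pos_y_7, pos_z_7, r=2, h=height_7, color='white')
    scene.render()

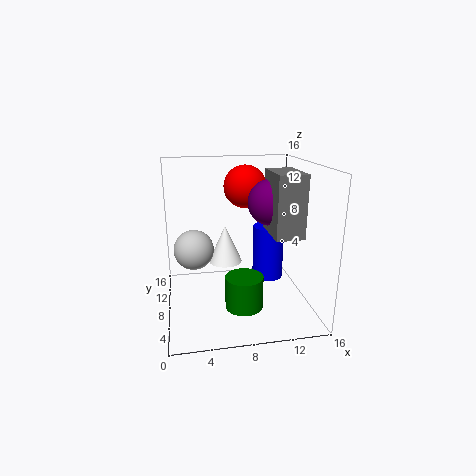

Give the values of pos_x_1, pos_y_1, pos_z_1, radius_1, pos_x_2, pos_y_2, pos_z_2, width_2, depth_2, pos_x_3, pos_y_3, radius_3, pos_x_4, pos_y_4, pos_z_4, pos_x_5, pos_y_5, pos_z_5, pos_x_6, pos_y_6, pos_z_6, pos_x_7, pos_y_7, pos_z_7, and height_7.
pos_x_1 = 8
pos_y_1 = 4.5
pos_z_1 = 1.5
radius_1 = 2
pos_x_2 = 11
pos_y_2 = 3.5
pos_z_2 = 9
width_2 = 3
depth_2 = 5
pos_x_3 = 11.5
pos_y_3 = 7.5
radius_3 = 2.5
pos_x_4 = 3
pos_y_4 = 5.5
pos_z_4 = 8
pos_x_5 = 13
pos_y_5 = 13
pos_z_5 = 0.5
pos_x_6 = 9.5
pos_y_6 = 11.5
pos_z_6 = 13
pos_x_7 = 7
pos_y_7 = 11
pos_z_7 = 4
height_7 = 4.5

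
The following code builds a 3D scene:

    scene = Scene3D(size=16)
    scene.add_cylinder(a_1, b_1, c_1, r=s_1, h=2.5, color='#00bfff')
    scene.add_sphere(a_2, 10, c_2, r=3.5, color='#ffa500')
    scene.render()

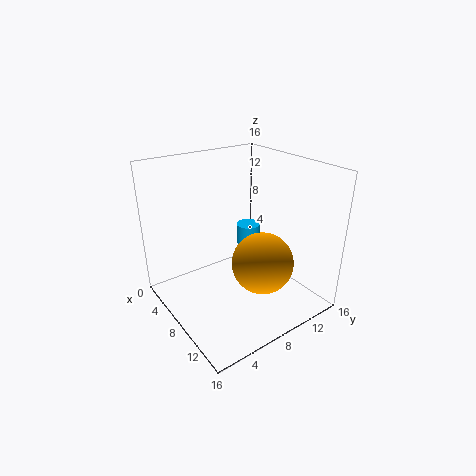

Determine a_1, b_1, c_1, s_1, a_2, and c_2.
a_1 = 4
b_1 = 12.5
c_1 = 4.5
s_1 = 1.5
a_2 = 10
c_2 = 5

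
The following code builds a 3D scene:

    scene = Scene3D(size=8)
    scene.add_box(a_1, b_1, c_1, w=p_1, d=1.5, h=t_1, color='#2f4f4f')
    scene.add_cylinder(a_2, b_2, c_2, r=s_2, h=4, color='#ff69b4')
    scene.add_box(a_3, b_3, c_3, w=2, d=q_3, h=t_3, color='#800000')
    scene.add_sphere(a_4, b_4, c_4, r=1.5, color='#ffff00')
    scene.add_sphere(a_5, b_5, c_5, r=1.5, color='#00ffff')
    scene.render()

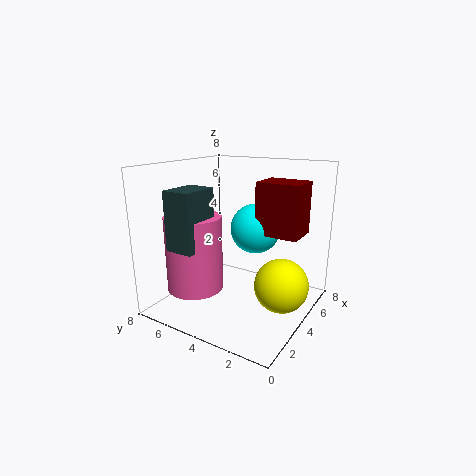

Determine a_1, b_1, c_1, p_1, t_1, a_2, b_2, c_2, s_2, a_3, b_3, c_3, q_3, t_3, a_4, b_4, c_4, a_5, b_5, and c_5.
a_1 = 0.5; b_1 = 4.5; c_1 = 4; p_1 = 2; t_1 = 3; a_2 = 2; b_2 = 5.5; c_2 = 1.5; s_2 = 1.5; a_3 = 5; b_3 = 1; c_3 = 4; q_3 = 2.5; t_3 = 3; a_4 = 4.5; b_4 = 1.5; c_4 = 1.5; a_5 = 6; b_5 = 4; c_5 = 4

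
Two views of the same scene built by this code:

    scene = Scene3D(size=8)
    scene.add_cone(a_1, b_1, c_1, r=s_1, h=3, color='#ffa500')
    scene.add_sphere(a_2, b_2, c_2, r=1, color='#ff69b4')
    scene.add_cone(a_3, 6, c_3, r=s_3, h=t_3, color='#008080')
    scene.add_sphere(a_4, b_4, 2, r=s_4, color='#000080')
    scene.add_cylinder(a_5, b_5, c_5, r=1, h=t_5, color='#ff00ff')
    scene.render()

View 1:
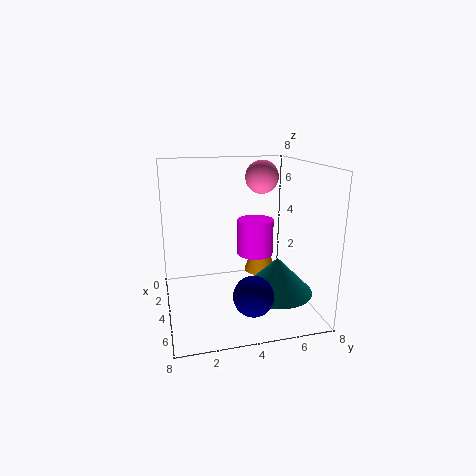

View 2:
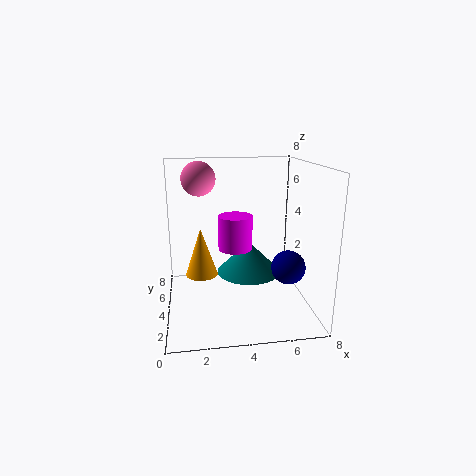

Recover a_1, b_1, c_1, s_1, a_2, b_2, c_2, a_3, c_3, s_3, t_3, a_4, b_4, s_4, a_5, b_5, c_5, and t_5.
a_1 = 2; b_1 = 6; c_1 = 1; s_1 = 1; a_2 = 2; b_2 = 6; c_2 = 7; a_3 = 5; c_3 = 1; s_3 = 2; t_3 = 2; a_4 = 7; b_4 = 4; s_4 = 1; a_5 = 4; b_5 = 5; c_5 = 3; t_5 = 2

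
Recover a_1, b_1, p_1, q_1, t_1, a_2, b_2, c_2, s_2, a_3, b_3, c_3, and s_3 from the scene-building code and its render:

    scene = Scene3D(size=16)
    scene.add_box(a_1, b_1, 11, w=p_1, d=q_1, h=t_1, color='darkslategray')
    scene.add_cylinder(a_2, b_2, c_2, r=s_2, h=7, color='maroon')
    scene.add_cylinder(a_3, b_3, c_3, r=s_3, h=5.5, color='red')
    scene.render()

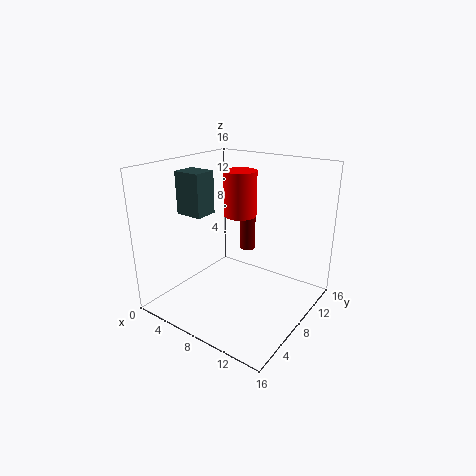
a_1 = 3, b_1 = 4, p_1 = 3, q_1 = 2.5, t_1 = 4.5, a_2 = 5, b_2 = 14.5, c_2 = 3.5, s_2 = 1, a_3 = 5.5, b_3 = 12, c_3 = 9, s_3 = 2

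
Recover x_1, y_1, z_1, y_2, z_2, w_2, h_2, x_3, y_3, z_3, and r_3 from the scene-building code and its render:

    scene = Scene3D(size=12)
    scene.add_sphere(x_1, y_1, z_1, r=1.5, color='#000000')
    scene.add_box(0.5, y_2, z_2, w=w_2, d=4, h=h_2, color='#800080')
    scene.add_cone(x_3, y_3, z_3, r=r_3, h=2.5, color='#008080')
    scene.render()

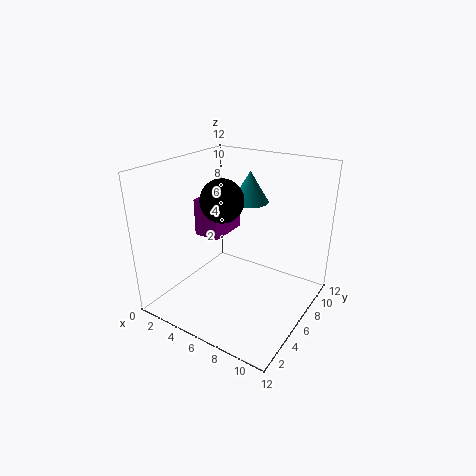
x_1 = 7; y_1 = 2.5; z_1 = 10.5; y_2 = 7; z_2 = 4.5; w_2 = 2.5; h_2 = 3.5; x_3 = 6.5; y_3 = 7; z_3 = 9; r_3 = 1.5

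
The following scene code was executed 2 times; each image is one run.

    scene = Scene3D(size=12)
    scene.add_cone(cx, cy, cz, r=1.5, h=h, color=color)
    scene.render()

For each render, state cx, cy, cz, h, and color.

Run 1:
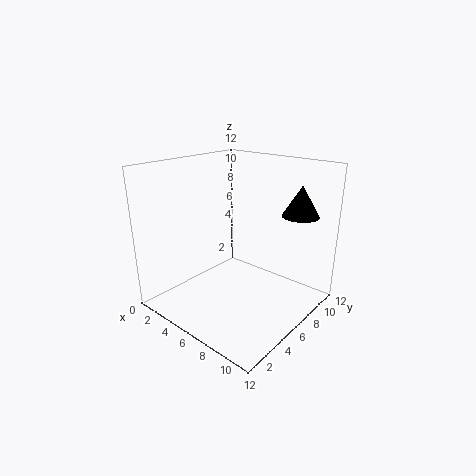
cx = 10, cy = 9, cz = 8, h = 2.5, color = 'black'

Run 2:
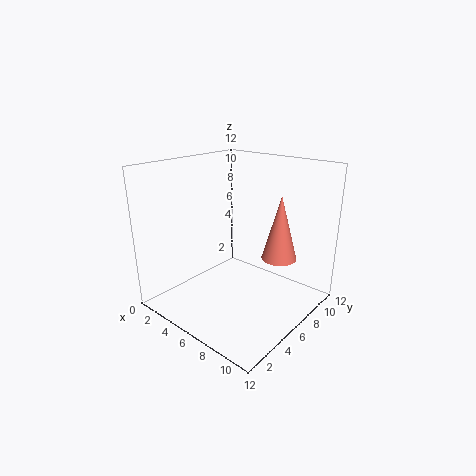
cx = 8.5, cy = 8.5, cz = 4, h = 5.5, color = 'salmon'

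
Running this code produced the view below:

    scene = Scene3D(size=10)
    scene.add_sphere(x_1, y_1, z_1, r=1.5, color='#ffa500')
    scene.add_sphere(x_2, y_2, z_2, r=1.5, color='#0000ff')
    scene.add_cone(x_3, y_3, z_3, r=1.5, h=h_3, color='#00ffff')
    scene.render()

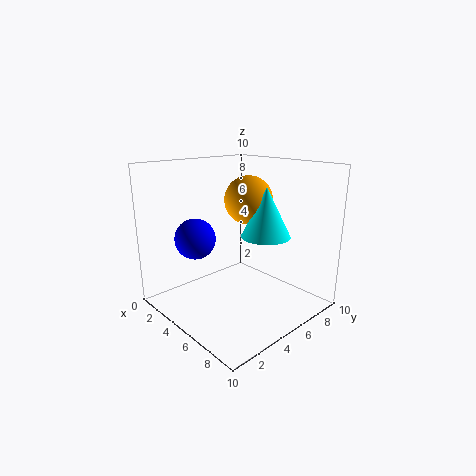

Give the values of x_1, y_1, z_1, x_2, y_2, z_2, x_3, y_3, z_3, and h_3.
x_1 = 6.5, y_1 = 4.5, z_1 = 8, x_2 = 2, y_2 = 3.5, z_2 = 4.5, x_3 = 8, y_3 = 4.5, z_3 = 6, h_3 = 3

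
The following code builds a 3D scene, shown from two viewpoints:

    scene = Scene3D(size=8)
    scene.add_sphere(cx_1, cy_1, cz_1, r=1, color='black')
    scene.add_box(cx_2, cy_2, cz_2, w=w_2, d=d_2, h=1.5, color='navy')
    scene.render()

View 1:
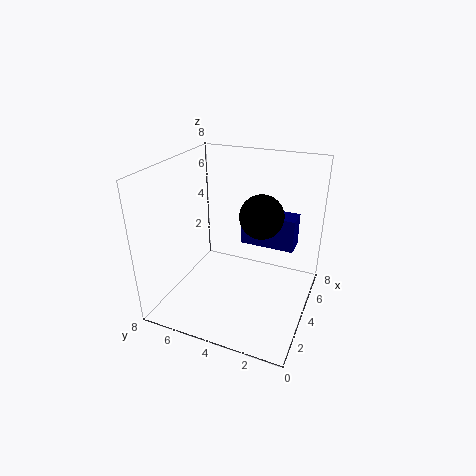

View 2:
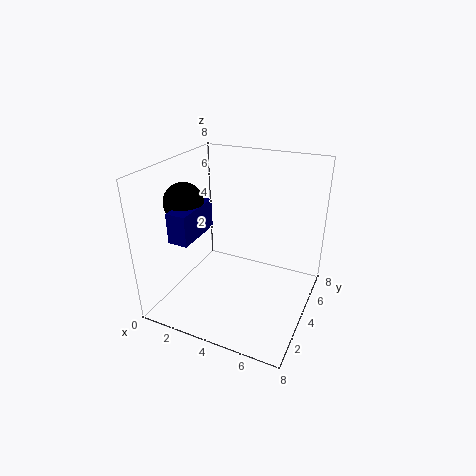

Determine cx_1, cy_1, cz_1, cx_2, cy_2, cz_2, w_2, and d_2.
cx_1 = 2, cy_1 = 2, cz_1 = 6.5, cx_2 = 2, cy_2 = 0.5, cz_2 = 5, w_2 = 1, d_2 = 2.5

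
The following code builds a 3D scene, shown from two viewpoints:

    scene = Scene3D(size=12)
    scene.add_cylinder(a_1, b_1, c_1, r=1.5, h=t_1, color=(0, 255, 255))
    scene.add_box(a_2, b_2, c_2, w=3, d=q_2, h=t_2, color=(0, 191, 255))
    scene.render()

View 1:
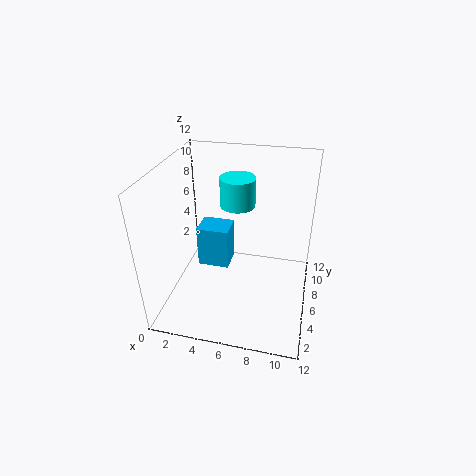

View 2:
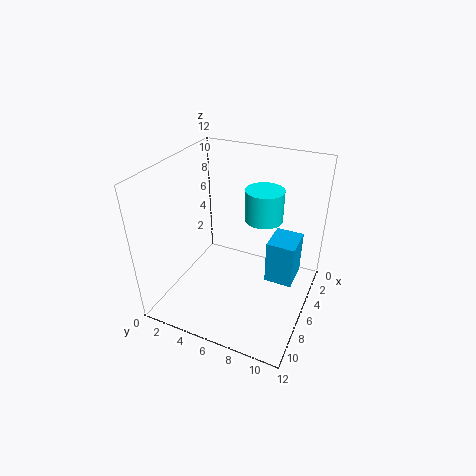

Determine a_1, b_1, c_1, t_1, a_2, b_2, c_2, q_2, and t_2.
a_1 = 5.5, b_1 = 8, c_1 = 8, t_1 = 2.5, a_2 = 1.5, b_2 = 8, c_2 = 1, q_2 = 2.5, t_2 = 4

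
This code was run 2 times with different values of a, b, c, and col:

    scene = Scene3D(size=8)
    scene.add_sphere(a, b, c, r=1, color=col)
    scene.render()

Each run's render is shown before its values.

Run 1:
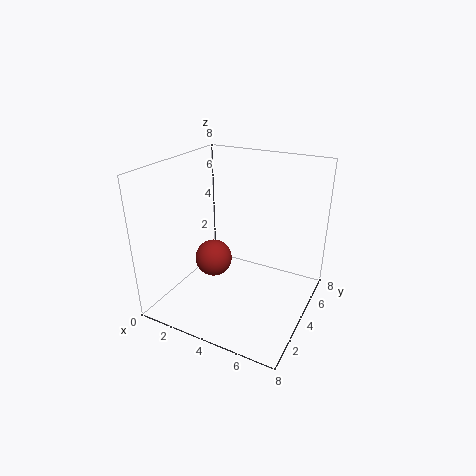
a = 3, b = 3, c = 3, col = 'brown'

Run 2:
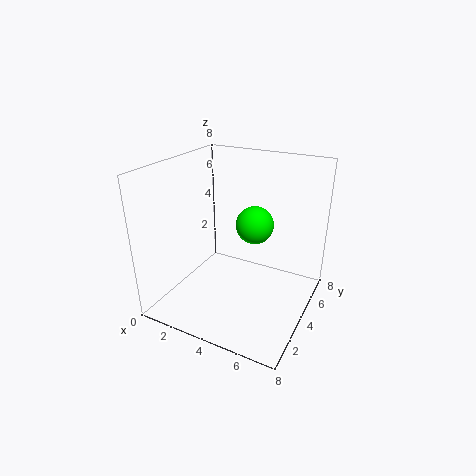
a = 5, b = 4, c = 5, col = 'lime'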